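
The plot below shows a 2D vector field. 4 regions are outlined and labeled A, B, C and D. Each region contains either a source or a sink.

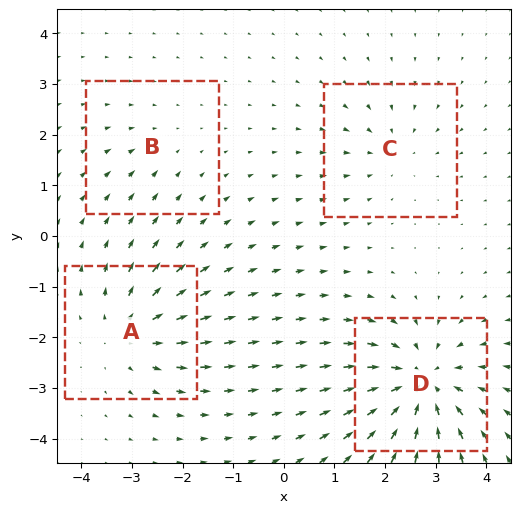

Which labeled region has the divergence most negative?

D

Divergence at each region's feature centre — A: about +5, B: about -2, C: about -3, D: about -7. Region D is most negative.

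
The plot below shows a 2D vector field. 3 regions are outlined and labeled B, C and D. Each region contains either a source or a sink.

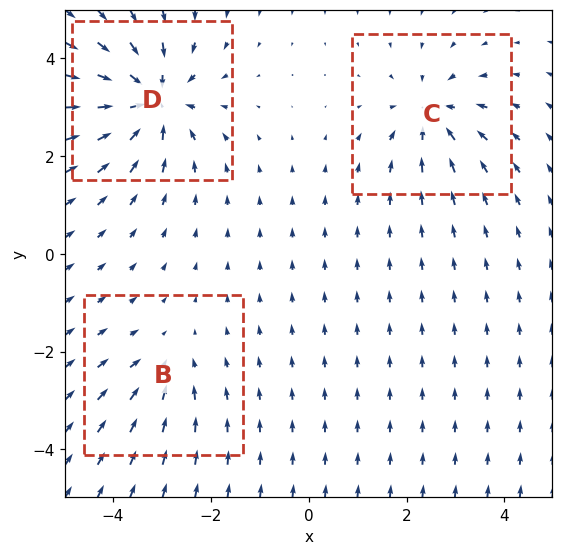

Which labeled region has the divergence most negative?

Divergence at each region's feature centre — B: about -2, C: about -4, D: about -5. Region D is most negative.

D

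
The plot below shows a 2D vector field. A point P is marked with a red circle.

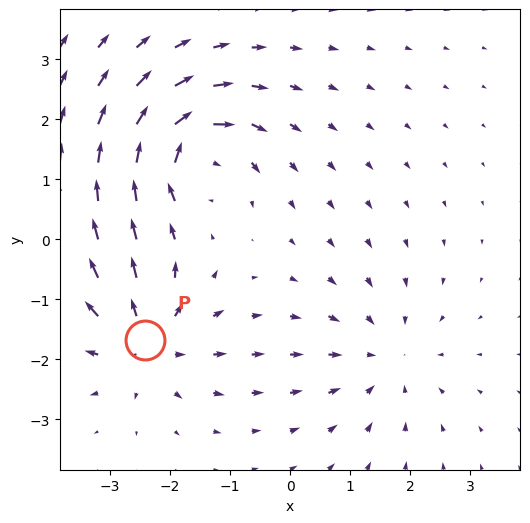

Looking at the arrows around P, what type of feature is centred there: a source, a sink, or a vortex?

source

At P (-2.4, -1.7) the arrows spread outward. Divergence about +4, curl ≈0 — positive divergence with near-zero curl is a source.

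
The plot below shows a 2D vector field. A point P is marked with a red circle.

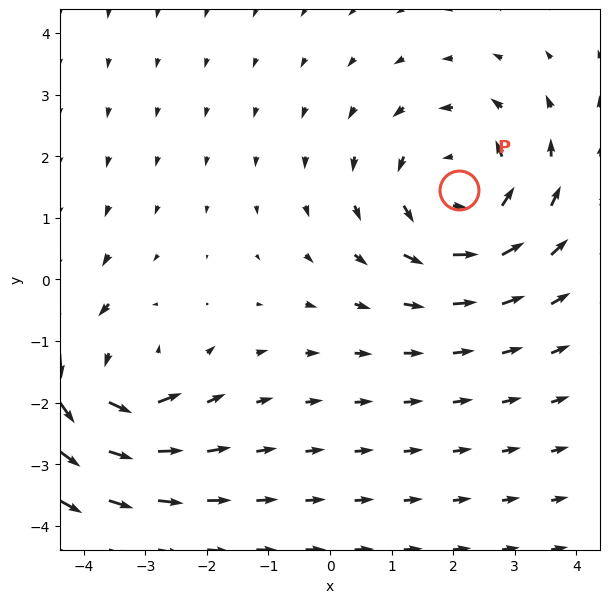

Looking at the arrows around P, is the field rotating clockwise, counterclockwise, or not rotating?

Near P at (2.1, 1.5) the arrows circulate counterclockwise. The curl (z-component) there is about +2; positive curl means counterclockwise rotation.

counterclockwise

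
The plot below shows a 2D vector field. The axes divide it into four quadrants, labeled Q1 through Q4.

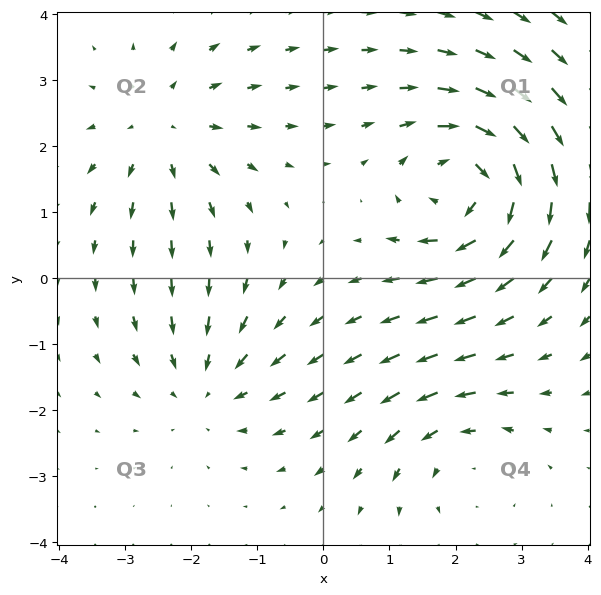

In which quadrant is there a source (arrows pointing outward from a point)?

The source sits at approximately (-2.4, 2.2), which lies in quadrant Q2. The divergence there is about +3, positive as expected for a source.

Q2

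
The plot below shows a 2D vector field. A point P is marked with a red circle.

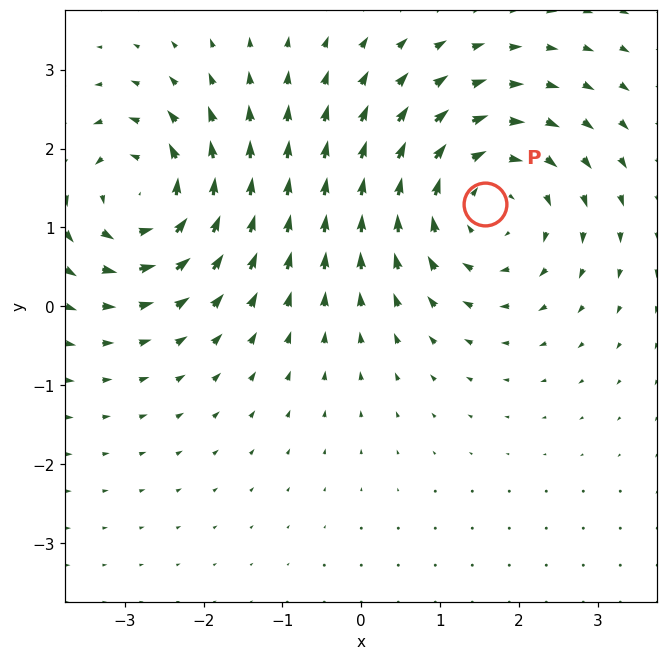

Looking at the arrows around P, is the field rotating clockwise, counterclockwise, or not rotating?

clockwise

Near P at (1.6, 1.3) the arrows circulate clockwise. The curl (z-component) there is about -3; negative curl means clockwise rotation.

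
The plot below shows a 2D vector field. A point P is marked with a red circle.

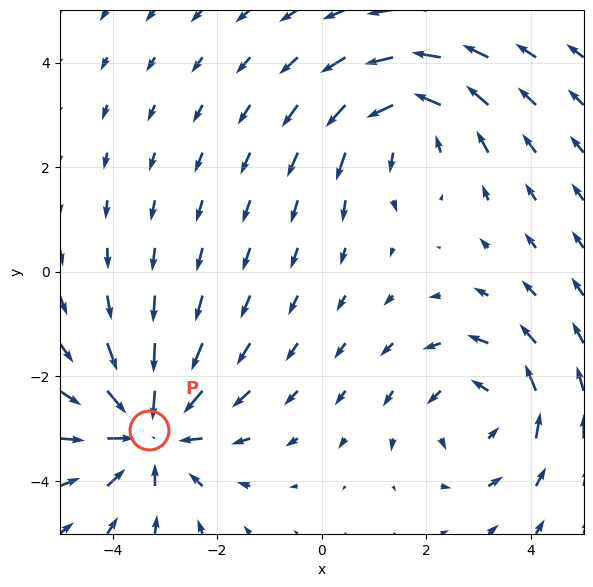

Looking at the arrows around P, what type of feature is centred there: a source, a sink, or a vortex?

sink

At P (-3.3, -3.0) the arrows converge inward. Divergence about -4, curl ≈0 — negative divergence with near-zero curl is a sink.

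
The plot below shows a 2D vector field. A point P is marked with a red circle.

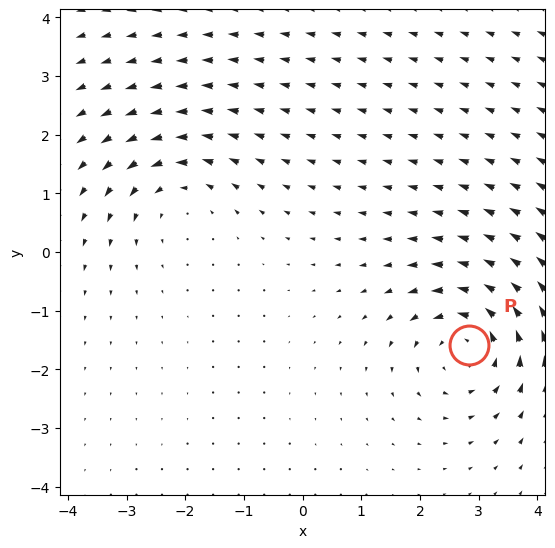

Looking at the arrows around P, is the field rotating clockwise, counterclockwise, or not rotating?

counterclockwise

Near P at (2.8, -1.6) the arrows circulate counterclockwise. The curl (z-component) there is about +4; positive curl means counterclockwise rotation.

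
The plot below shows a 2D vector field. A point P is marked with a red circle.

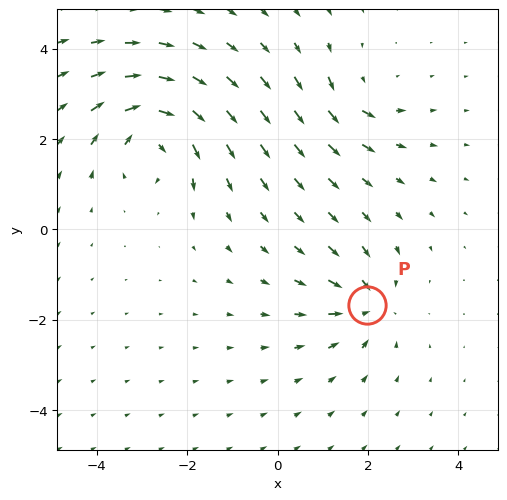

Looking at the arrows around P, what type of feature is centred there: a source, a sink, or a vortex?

sink

At P (2.0, -1.7) the arrows converge inward. Divergence about -4, curl ≈0 — negative divergence with near-zero curl is a sink.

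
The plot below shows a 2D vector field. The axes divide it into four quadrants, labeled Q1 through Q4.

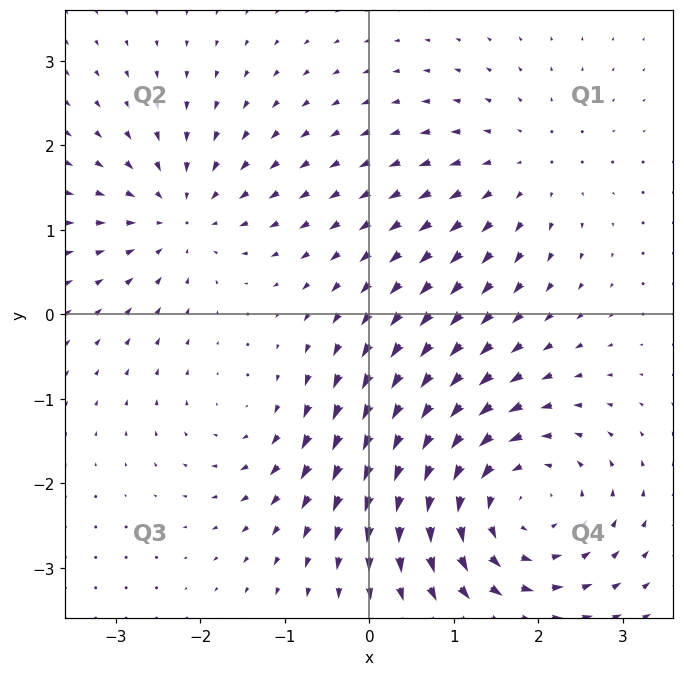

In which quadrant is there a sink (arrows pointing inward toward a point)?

Q2

The sink sits at approximately (-2.2, 1.2), which lies in quadrant Q2. The divergence there is about -3, negative as expected for a sink.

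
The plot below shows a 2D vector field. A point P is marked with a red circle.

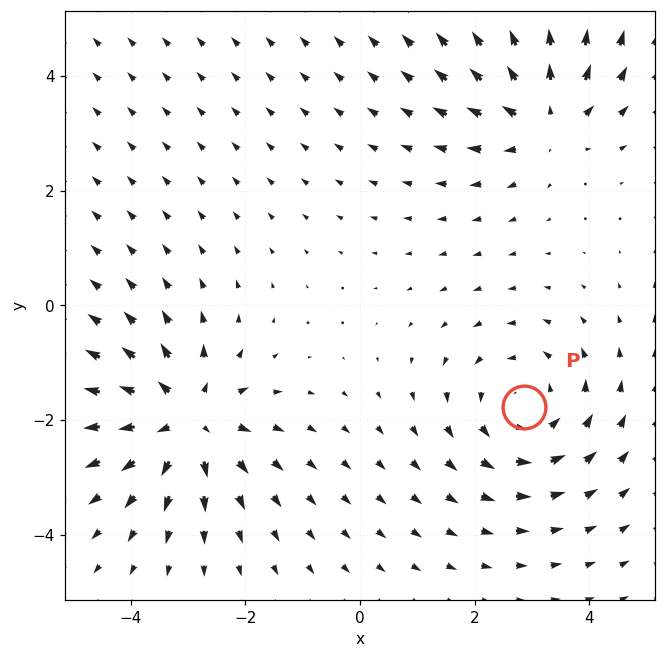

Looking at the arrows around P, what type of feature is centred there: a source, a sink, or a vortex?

vortex

At P (2.9, -1.8) the arrows circulate counterclockwise. Divergence ≈0, curl about +3 — near-zero divergence with nonzero curl is a vortex.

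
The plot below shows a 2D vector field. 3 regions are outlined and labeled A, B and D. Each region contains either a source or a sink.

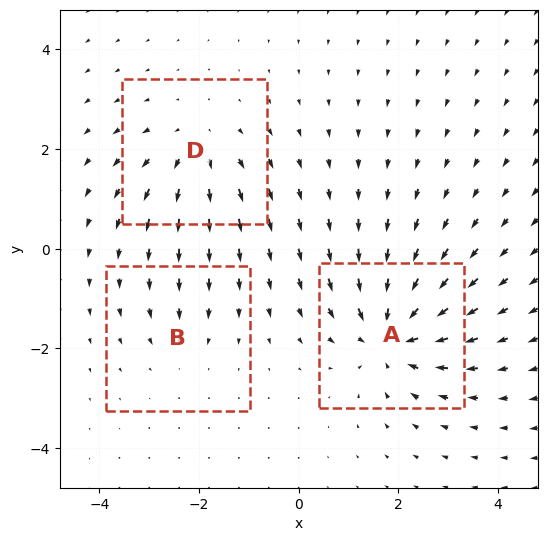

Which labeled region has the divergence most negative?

A

Divergence at each region's feature centre — A: about -5, B: about -2, D: about +3. Region A is most negative.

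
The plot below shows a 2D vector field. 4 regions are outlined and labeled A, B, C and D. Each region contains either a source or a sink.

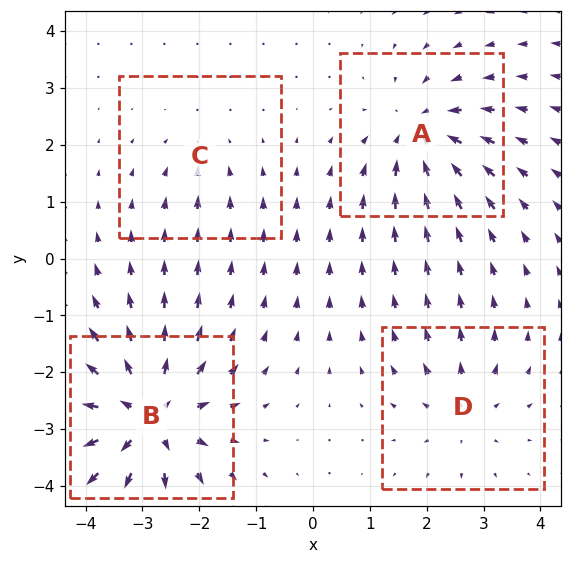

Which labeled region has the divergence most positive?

B

Divergence at each region's feature centre — A: about -5, B: about +7, C: about -2, D: about +3. Region B is most positive.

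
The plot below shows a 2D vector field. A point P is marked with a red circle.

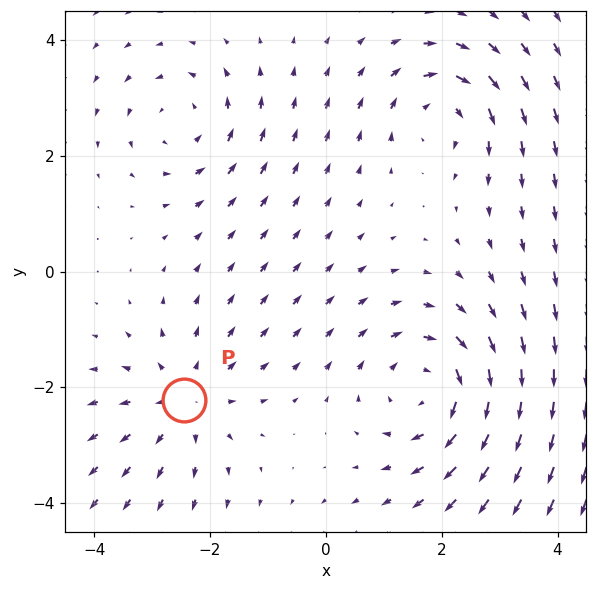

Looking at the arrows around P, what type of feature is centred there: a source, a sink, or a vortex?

source

At P (-2.5, -2.2) the arrows spread outward. Divergence about +3, curl ≈0 — positive divergence with near-zero curl is a source.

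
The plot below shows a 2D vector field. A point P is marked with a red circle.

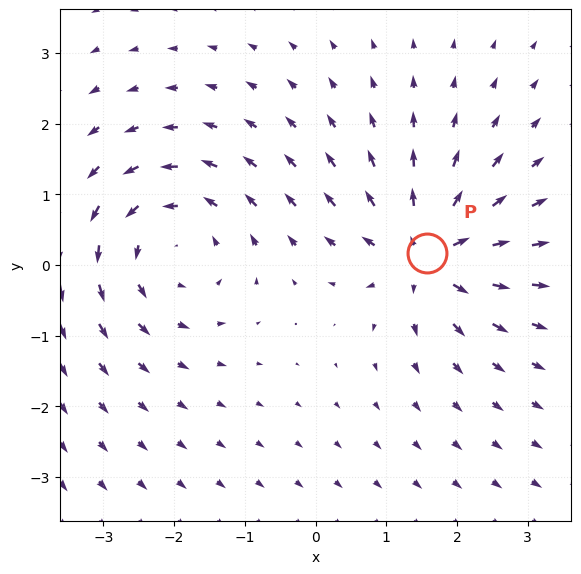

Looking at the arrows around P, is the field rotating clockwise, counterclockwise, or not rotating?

not rotating

Near P at (1.6, 0.2) the arrows show no circulation. The curl there is ≈0.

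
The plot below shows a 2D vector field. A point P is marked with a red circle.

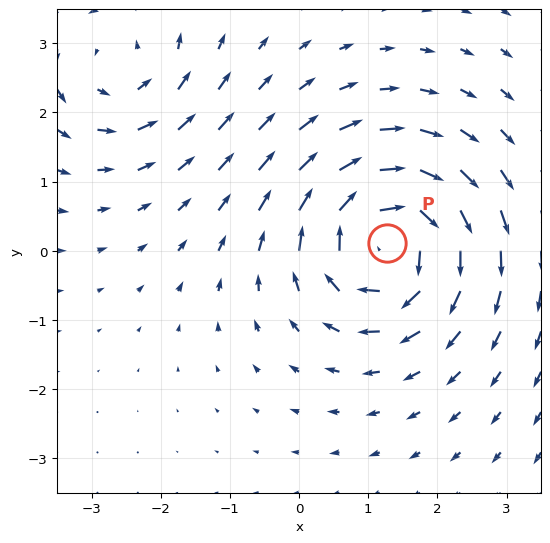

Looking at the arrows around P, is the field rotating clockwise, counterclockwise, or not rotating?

clockwise

Near P at (1.3, 0.1) the arrows circulate clockwise. The curl (z-component) there is about -5; negative curl means clockwise rotation.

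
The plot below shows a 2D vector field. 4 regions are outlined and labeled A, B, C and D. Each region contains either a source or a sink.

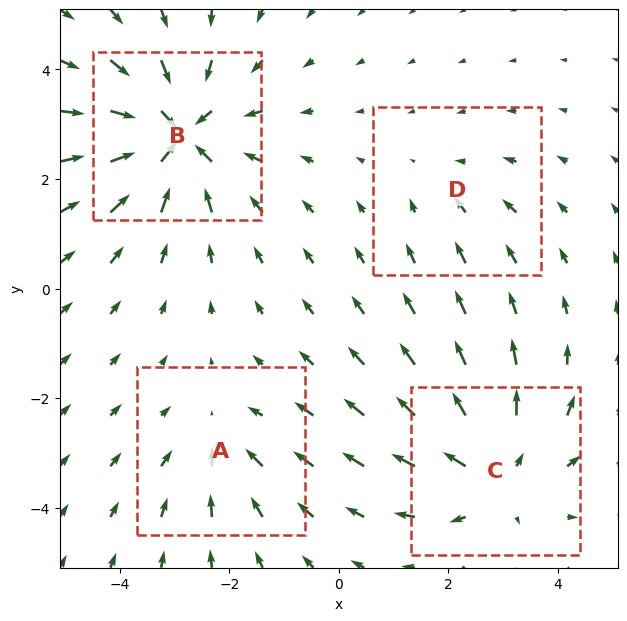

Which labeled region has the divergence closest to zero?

D

Divergence at each region's feature centre — A: about -3, B: about -6, C: about +4, D: about -2. Region D is closest to zero.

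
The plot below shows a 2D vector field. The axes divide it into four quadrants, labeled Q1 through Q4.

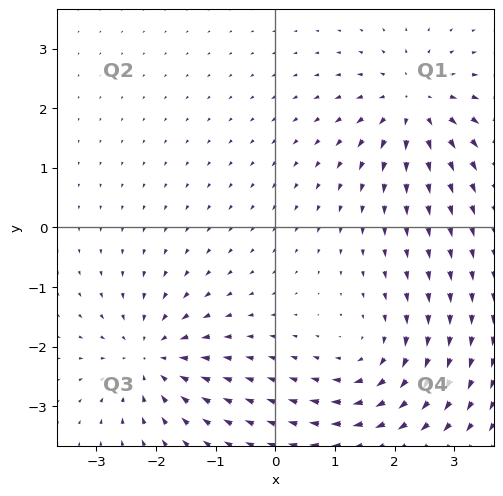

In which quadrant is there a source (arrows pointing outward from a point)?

Q1

The source sits at approximately (2.3, 2.1), which lies in quadrant Q1. The divergence there is about +6, positive as expected for a source.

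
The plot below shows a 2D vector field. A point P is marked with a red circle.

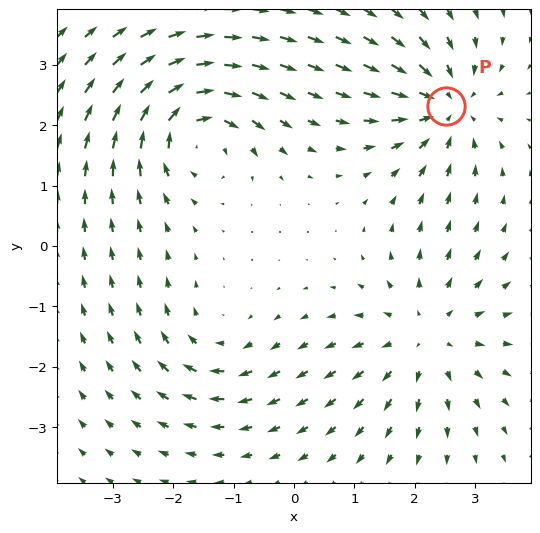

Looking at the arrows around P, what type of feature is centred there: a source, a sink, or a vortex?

sink

At P (2.5, 2.3) the arrows converge inward. Divergence about -6, curl ≈0 — negative divergence with near-zero curl is a sink.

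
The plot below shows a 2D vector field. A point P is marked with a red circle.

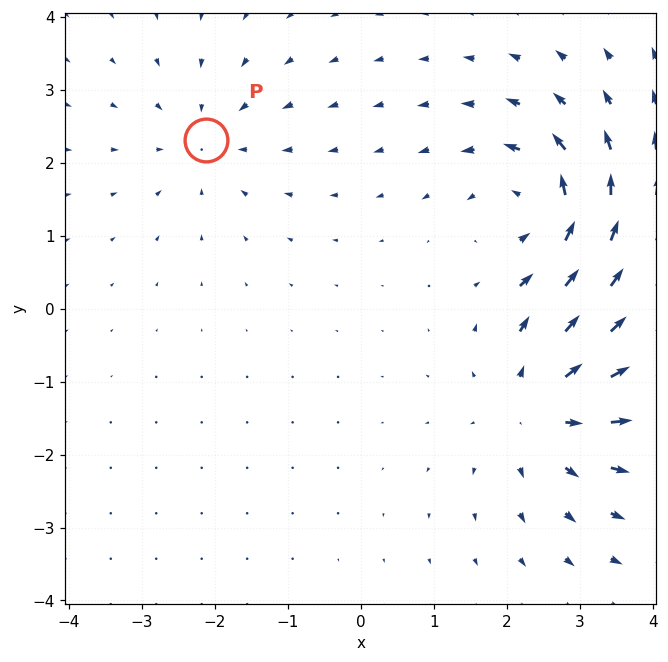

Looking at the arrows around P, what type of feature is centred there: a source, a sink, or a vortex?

At P (-2.1, 2.3) the arrows converge inward. Divergence about -3, curl ≈0 — negative divergence with near-zero curl is a sink.

sink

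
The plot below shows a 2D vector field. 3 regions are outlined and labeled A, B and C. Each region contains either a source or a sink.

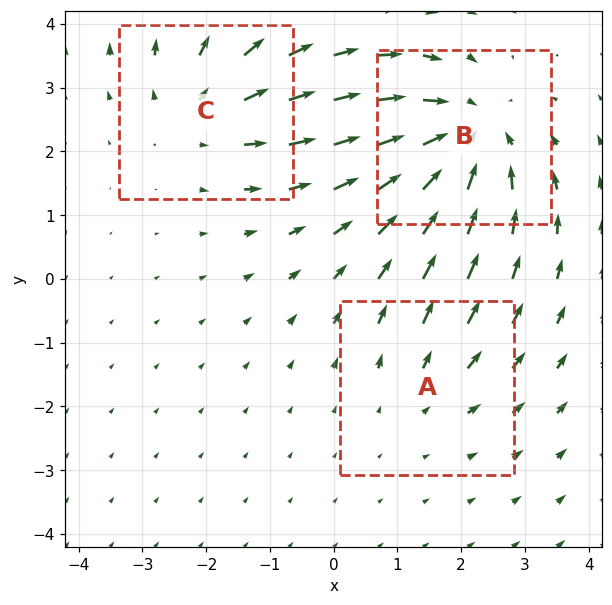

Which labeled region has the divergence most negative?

Divergence at each region's feature centre — A: about +2, B: about -4, C: about +3. Region B is most negative.

B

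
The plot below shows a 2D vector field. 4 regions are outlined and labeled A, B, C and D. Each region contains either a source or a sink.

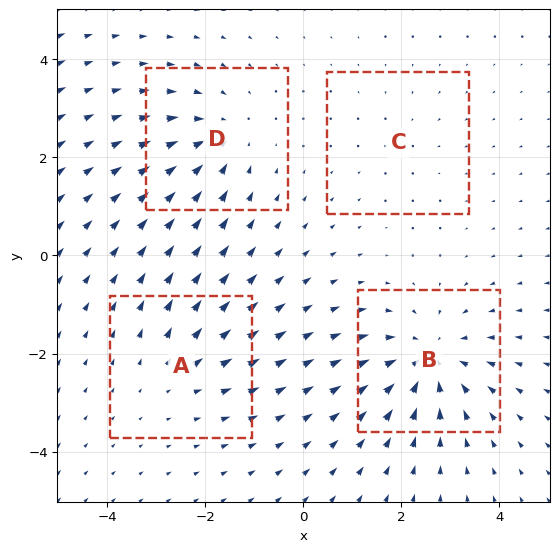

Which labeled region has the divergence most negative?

B

Divergence at each region's feature centre — A: about +3, B: about -6, C: about -2, D: about -4. Region B is most negative.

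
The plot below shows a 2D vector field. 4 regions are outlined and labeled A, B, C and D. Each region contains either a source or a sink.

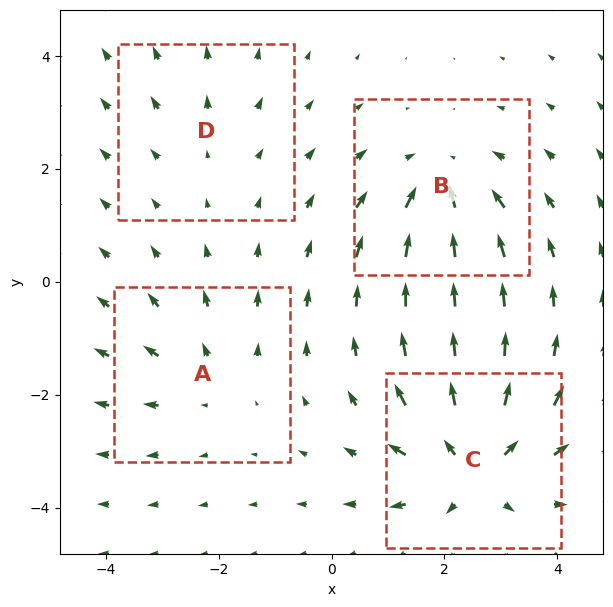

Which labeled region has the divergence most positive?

Divergence at each region's feature centre — A: about +3, B: about -4, C: about +6, D: about +2. Region C is most positive.

C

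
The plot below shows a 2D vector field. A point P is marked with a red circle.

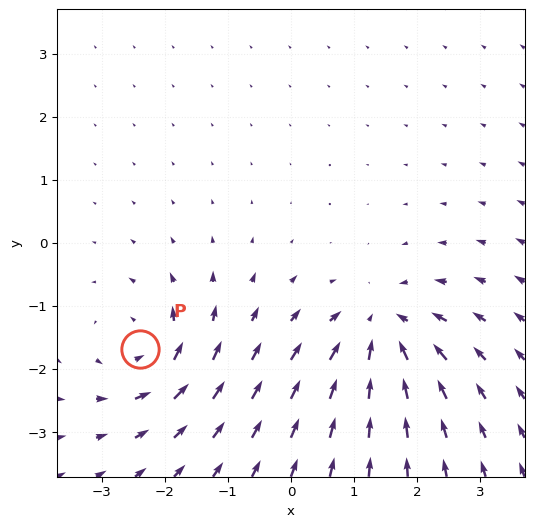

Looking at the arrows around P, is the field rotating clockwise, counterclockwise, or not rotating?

Near P at (-2.4, -1.7) the arrows circulate counterclockwise. The curl (z-component) there is about +5; positive curl means counterclockwise rotation.

counterclockwise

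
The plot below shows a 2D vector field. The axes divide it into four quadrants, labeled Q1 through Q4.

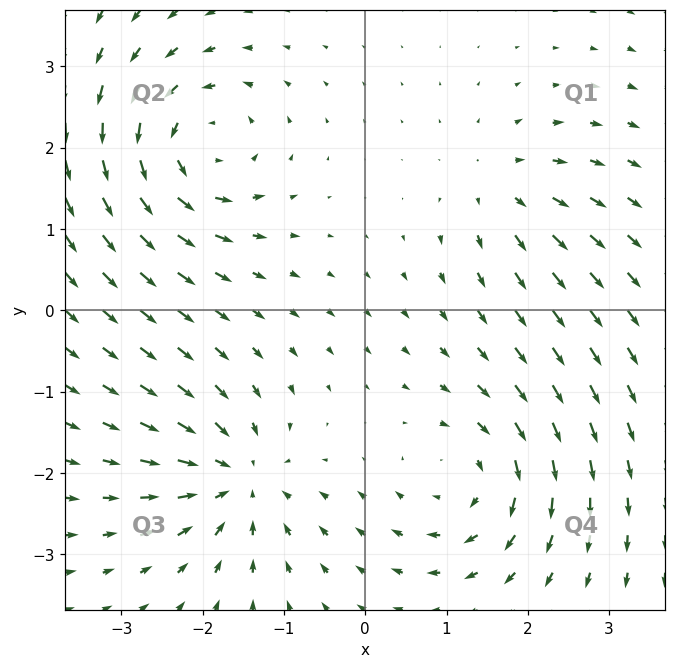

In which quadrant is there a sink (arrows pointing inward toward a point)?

Q3

The sink sits at approximately (-1.6, -2.1), which lies in quadrant Q3. The divergence there is about -6, negative as expected for a sink.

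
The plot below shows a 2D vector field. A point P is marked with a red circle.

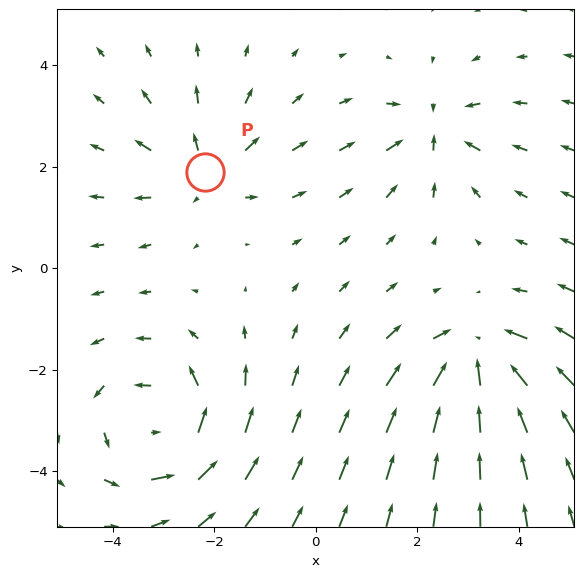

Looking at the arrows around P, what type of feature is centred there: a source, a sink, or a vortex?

source

At P (-2.2, 1.9) the arrows spread outward. Divergence about +4, curl ≈0 — positive divergence with near-zero curl is a source.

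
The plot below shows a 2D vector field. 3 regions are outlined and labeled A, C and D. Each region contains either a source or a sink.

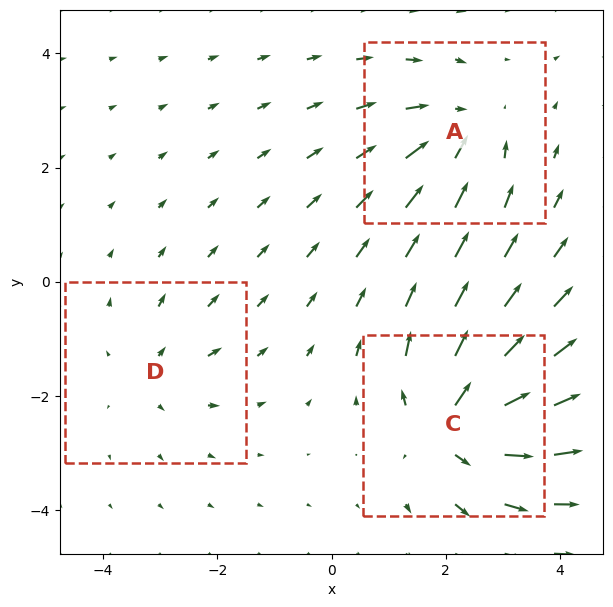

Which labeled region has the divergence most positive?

C

Divergence at each region's feature centre — A: about -4, C: about +6, D: about +3. Region C is most positive.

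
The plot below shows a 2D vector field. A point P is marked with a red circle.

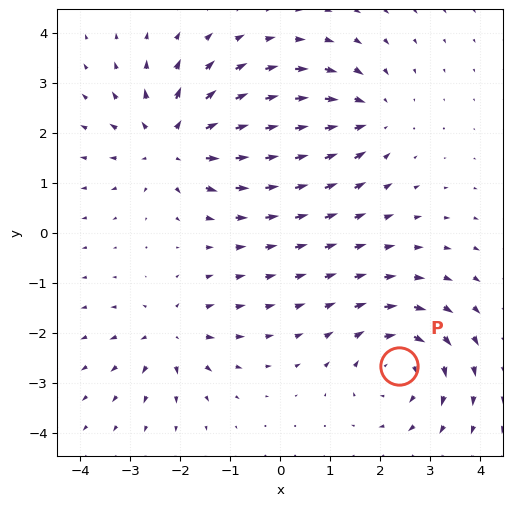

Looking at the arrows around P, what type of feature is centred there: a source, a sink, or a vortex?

vortex

At P (2.4, -2.7) the arrows circulate clockwise. Divergence ≈0, curl about -4 — near-zero divergence with nonzero curl is a vortex.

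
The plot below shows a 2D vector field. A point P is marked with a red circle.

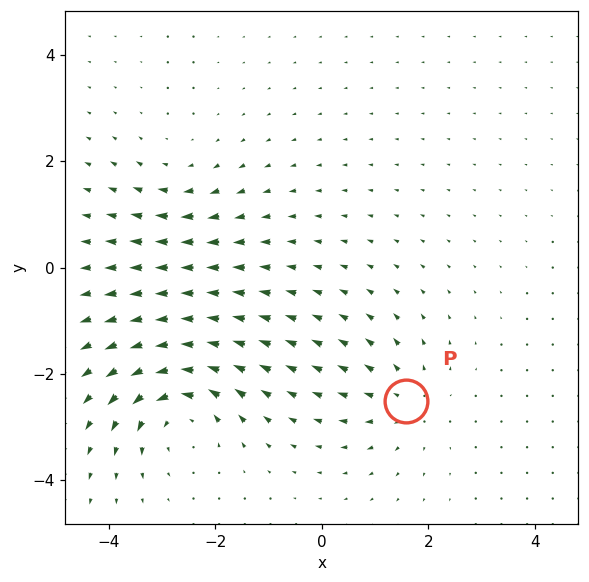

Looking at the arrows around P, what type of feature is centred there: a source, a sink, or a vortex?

source

At P (1.6, -2.5) the arrows spread outward. Divergence about +3, curl ≈0 — positive divergence with near-zero curl is a source.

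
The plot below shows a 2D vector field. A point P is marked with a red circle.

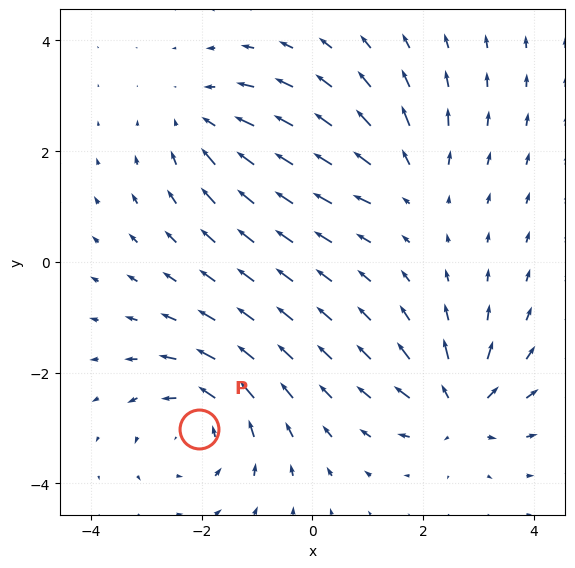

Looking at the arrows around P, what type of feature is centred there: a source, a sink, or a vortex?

vortex

At P (-2.1, -3.0) the arrows circulate counterclockwise. Divergence ≈0, curl about +4 — near-zero divergence with nonzero curl is a vortex.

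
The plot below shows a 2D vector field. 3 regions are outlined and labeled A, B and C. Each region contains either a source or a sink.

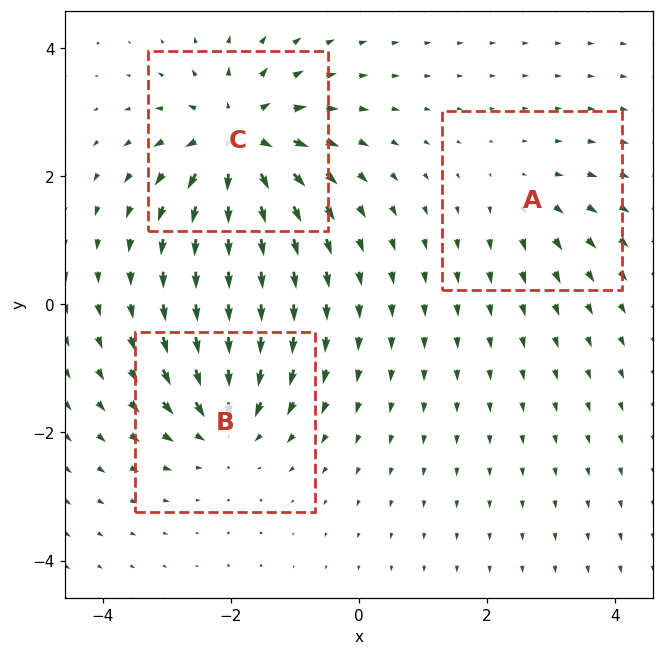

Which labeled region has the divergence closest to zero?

A

Divergence at each region's feature centre — A: about +2, B: about -4, C: about +6. Region A is closest to zero.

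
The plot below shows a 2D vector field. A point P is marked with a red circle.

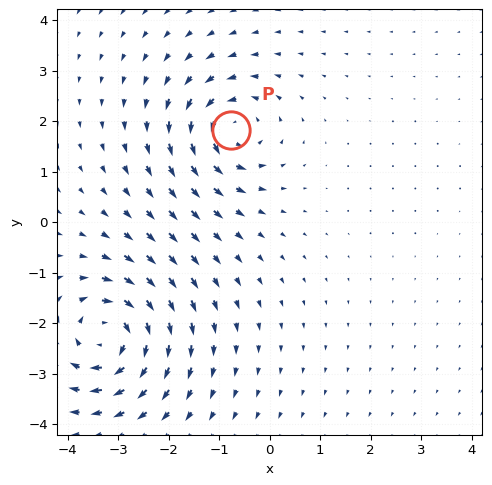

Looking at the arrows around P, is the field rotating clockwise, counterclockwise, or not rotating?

counterclockwise

Near P at (-0.8, 1.8) the arrows circulate counterclockwise. The curl (z-component) there is about +5; positive curl means counterclockwise rotation.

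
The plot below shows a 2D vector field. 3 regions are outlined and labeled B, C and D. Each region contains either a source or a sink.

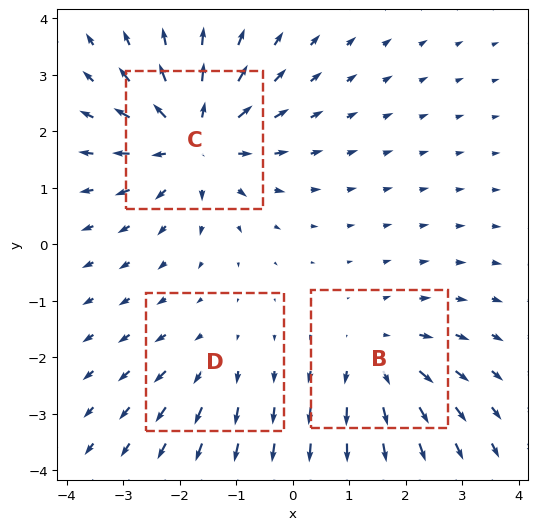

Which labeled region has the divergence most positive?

Divergence at each region's feature centre — B: about +3, C: about +5, D: about +2. Region C is most positive.

C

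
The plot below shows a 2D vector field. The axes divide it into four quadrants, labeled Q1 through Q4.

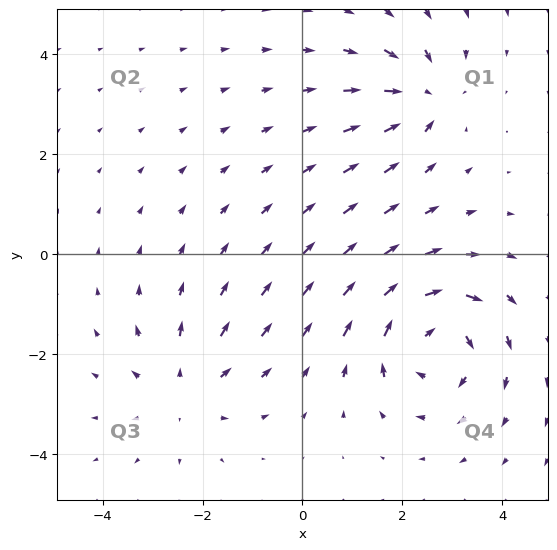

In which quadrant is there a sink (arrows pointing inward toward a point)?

The sink sits at approximately (2.4, 3.2), which lies in quadrant Q1. The divergence there is about -4, negative as expected for a sink.

Q1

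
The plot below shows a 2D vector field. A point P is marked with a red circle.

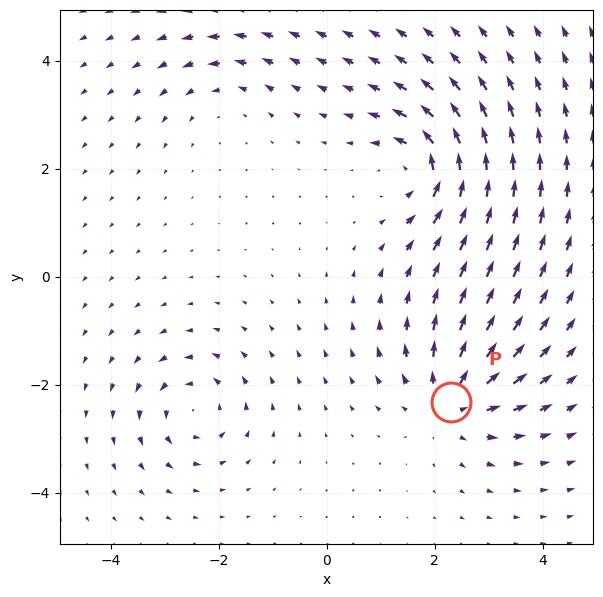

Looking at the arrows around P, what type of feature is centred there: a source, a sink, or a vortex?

source

At P (2.3, -2.3) the arrows spread outward. Divergence about +5, curl ≈0 — positive divergence with near-zero curl is a source.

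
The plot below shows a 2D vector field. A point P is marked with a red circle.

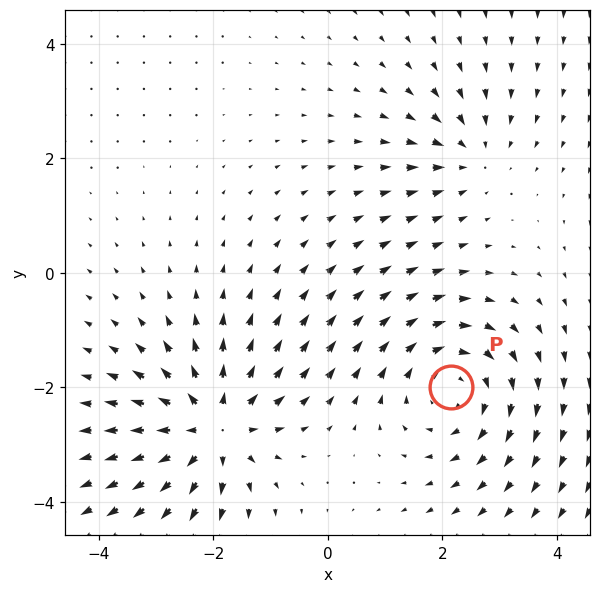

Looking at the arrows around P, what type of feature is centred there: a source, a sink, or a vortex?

vortex

At P (2.2, -2.0) the arrows circulate clockwise. Divergence ≈0, curl about -4 — near-zero divergence with nonzero curl is a vortex.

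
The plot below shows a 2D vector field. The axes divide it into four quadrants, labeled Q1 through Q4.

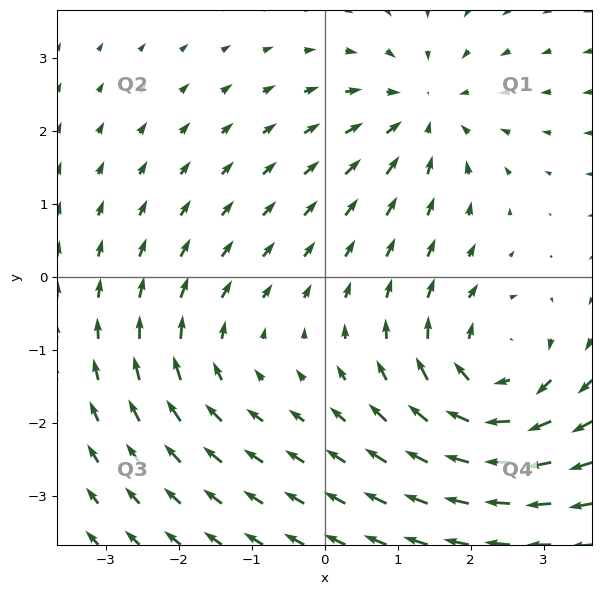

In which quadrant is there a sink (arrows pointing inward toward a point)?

Q1

The sink sits at approximately (1.4, 2.3), which lies in quadrant Q1. The divergence there is about -4, negative as expected for a sink.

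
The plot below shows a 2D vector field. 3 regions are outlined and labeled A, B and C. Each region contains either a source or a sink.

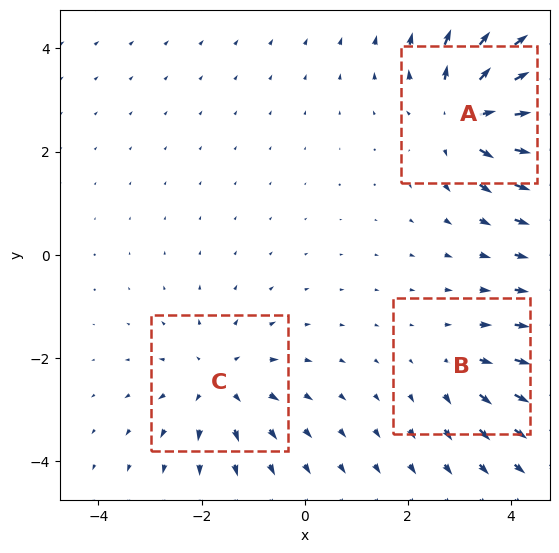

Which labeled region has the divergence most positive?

Divergence at each region's feature centre — A: about +5, B: about +2, C: about +3. Region A is most positive.

A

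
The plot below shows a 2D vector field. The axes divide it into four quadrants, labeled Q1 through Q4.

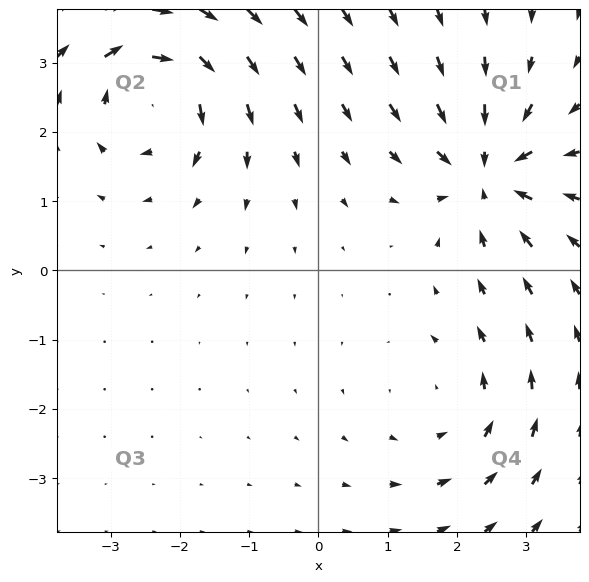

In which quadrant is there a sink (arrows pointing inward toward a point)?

The sink sits at approximately (2.5, 1.4), which lies in quadrant Q1. The divergence there is about -6, negative as expected for a sink.

Q1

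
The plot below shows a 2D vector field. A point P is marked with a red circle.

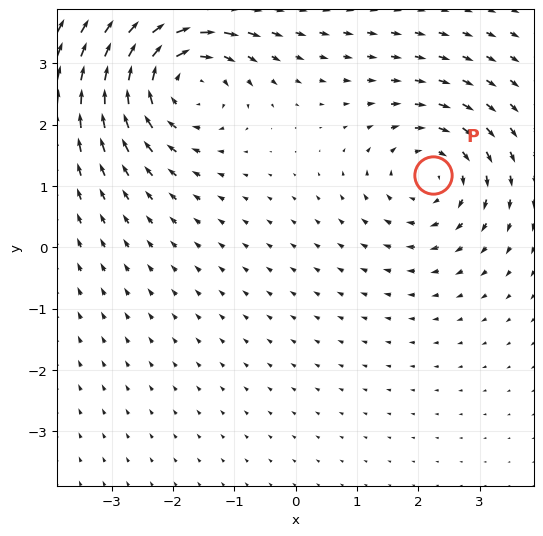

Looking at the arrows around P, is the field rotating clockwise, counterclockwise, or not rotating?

clockwise

Near P at (2.2, 1.2) the arrows circulate clockwise. The curl (z-component) there is about -4; negative curl means clockwise rotation.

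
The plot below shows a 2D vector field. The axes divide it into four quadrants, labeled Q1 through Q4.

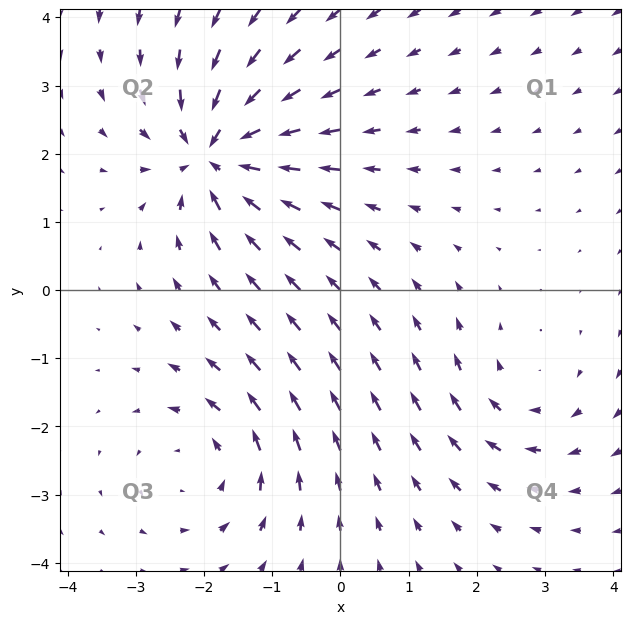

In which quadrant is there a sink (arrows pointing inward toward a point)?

Q2

The sink sits at approximately (-1.8, 2.0), which lies in quadrant Q2. The divergence there is about -6, negative as expected for a sink.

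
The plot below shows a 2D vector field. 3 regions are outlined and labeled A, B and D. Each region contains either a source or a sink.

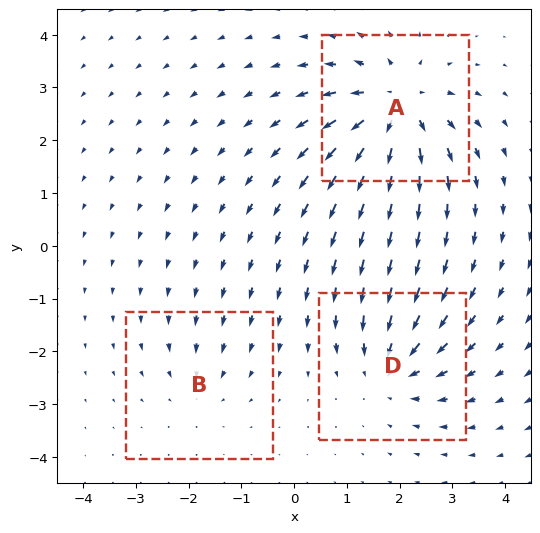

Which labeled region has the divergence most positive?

Divergence at each region's feature centre — A: about +6, B: about -2, D: about -4. Region A is most positive.

A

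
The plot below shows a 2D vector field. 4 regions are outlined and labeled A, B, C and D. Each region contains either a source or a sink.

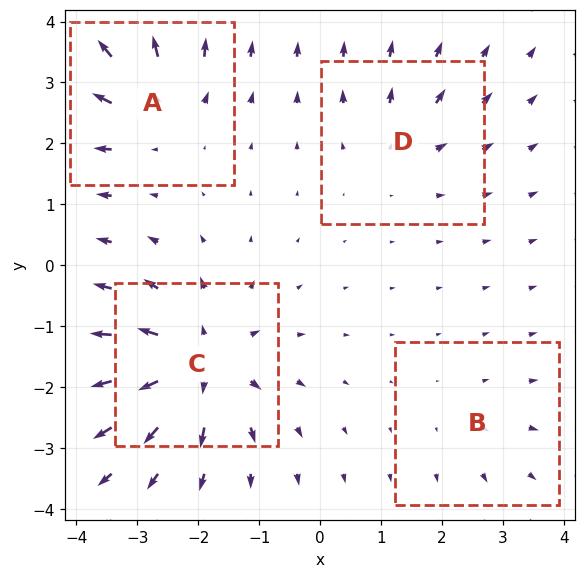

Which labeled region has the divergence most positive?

C

Divergence at each region's feature centre — A: about +6, B: about +2, C: about +8, D: about +3. Region C is most positive.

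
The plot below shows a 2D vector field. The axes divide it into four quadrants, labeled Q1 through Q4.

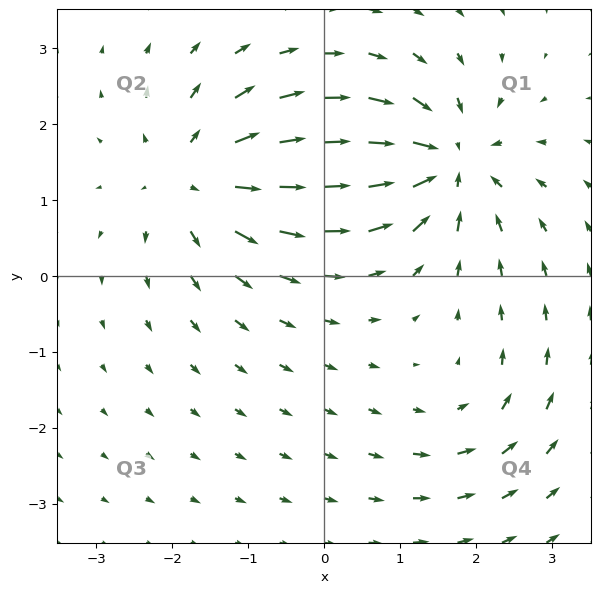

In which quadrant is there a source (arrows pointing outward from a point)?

Q2

The source sits at approximately (-1.7, 1.3), which lies in quadrant Q2. The divergence there is about +5, positive as expected for a source.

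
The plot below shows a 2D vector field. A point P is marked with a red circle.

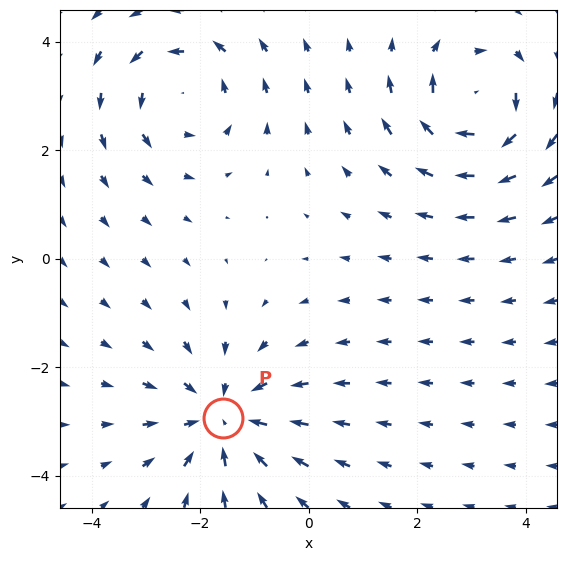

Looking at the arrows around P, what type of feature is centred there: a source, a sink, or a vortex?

sink

At P (-1.6, -2.9) the arrows converge inward. Divergence about -4, curl ≈0 — negative divergence with near-zero curl is a sink.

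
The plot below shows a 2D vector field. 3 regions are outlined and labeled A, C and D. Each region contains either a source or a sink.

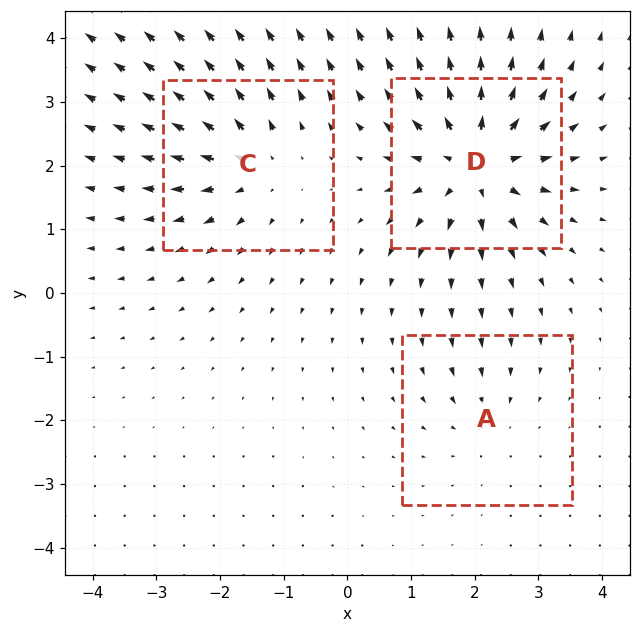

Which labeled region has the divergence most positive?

D

Divergence at each region's feature centre — A: about -2, C: about +4, D: about +6. Region D is most positive.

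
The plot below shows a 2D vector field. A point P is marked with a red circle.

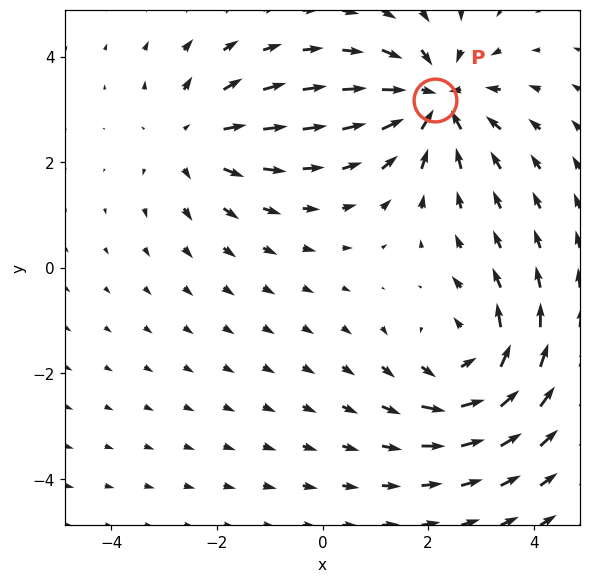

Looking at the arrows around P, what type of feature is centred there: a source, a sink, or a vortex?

At P (2.1, 3.2) the arrows converge inward. Divergence about -4, curl ≈0 — negative divergence with near-zero curl is a sink.

sink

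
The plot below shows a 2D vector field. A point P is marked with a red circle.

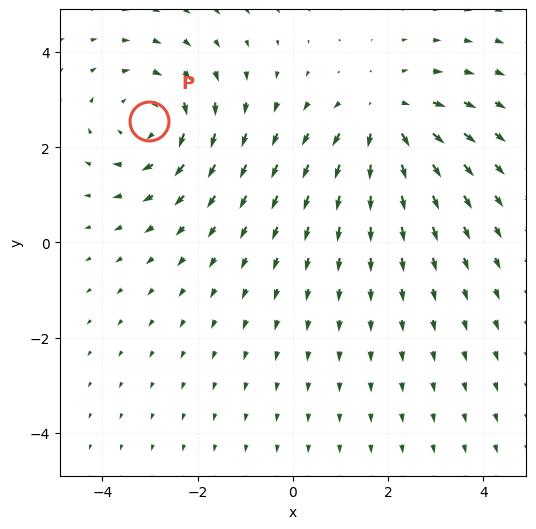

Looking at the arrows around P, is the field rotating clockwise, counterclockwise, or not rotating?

Near P at (-3.0, 2.6) the arrows circulate clockwise. The curl (z-component) there is about -3; negative curl means clockwise rotation.

clockwise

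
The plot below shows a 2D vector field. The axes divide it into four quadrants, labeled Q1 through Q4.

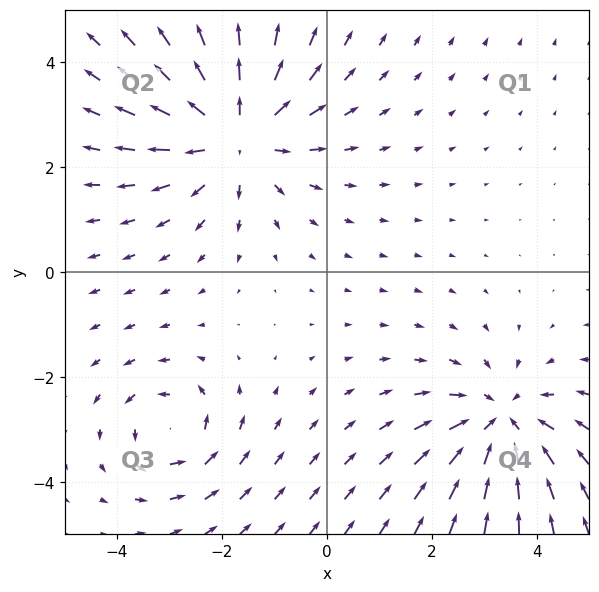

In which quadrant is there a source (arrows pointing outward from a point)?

The source sits at approximately (-1.7, 2.6), which lies in quadrant Q2. The divergence there is about +4, positive as expected for a source.

Q2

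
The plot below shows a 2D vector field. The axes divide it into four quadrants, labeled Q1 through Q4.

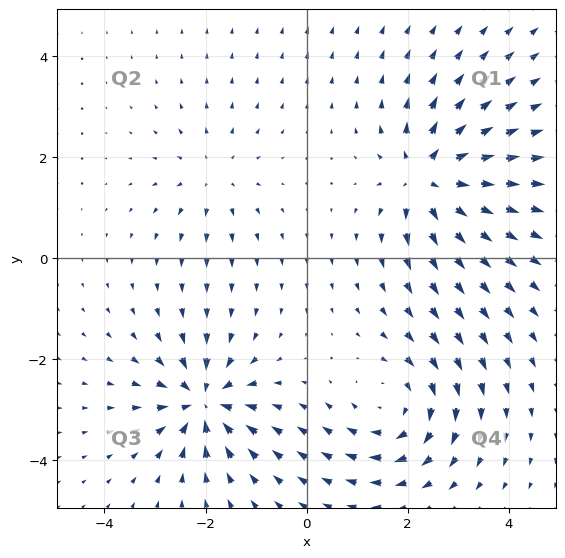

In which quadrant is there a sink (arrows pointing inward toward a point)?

The sink sits at approximately (-2.0, -2.9), which lies in quadrant Q3. The divergence there is about -7, negative as expected for a sink.

Q3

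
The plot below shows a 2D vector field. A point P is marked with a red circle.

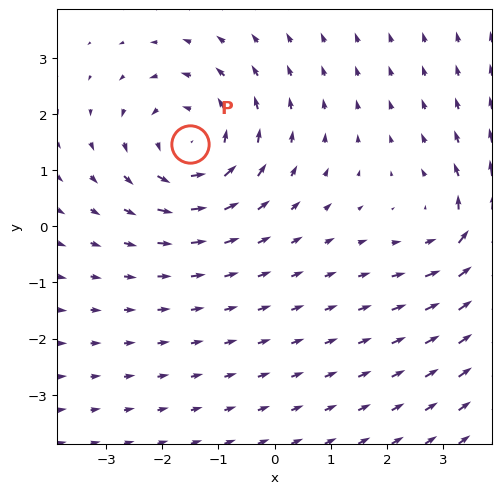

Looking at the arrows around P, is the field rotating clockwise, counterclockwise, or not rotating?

Near P at (-1.5, 1.5) the arrows circulate counterclockwise. The curl (z-component) there is about +4; positive curl means counterclockwise rotation.

counterclockwise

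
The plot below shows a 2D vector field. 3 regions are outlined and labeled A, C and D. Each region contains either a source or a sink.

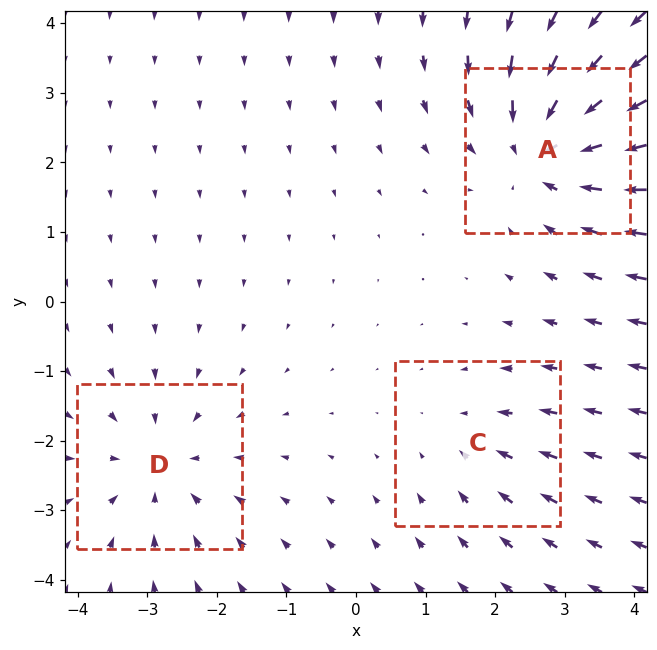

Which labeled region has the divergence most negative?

Divergence at each region's feature centre — A: about -5, C: about -2, D: about -3. Region A is most negative.

A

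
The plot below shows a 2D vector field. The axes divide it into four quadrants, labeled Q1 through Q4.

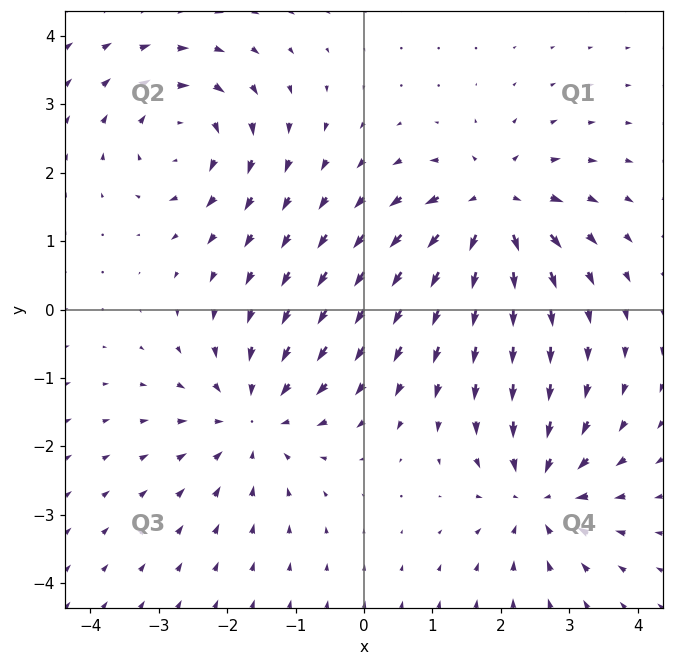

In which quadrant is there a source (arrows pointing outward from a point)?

Q1

The source sits at approximately (1.9, 1.5), which lies in quadrant Q1. The divergence there is about +6, positive as expected for a source.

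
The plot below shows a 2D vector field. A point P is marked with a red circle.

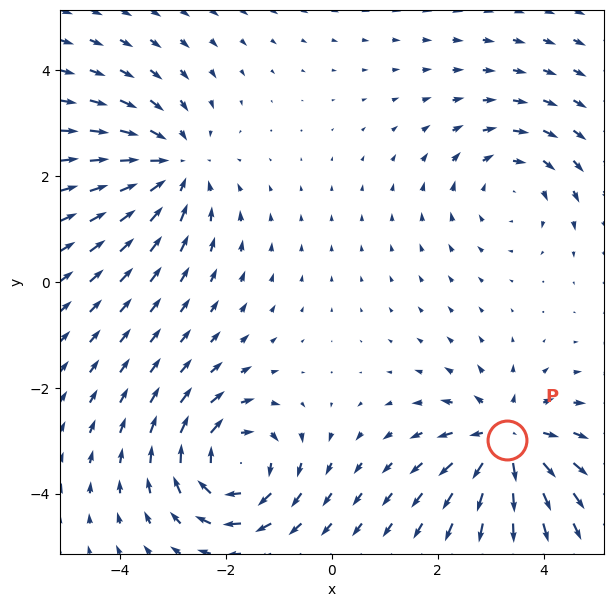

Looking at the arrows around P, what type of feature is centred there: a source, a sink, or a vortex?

source

At P (3.3, -3.0) the arrows spread outward. Divergence about +5, curl ≈0 — positive divergence with near-zero curl is a source.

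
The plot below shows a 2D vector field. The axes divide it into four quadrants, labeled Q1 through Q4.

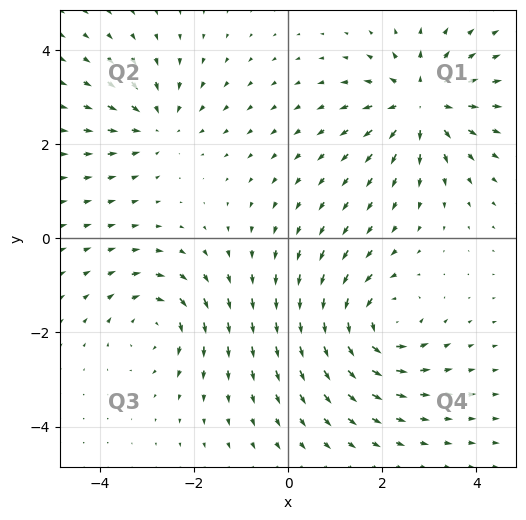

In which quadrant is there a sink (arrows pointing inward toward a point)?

The sink sits at approximately (-2.8, 2.4), which lies in quadrant Q2. The divergence there is about -3, negative as expected for a sink.

Q2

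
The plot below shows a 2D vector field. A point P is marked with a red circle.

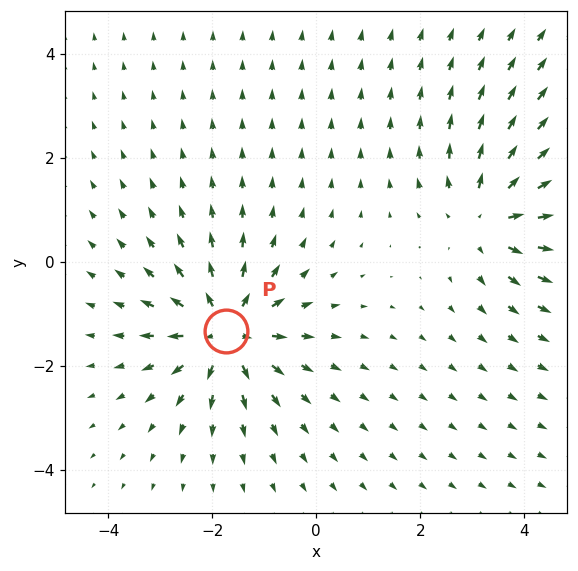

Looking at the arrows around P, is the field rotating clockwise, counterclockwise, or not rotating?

not rotating

Near P at (-1.7, -1.3) the arrows show no circulation. The curl there is ≈0.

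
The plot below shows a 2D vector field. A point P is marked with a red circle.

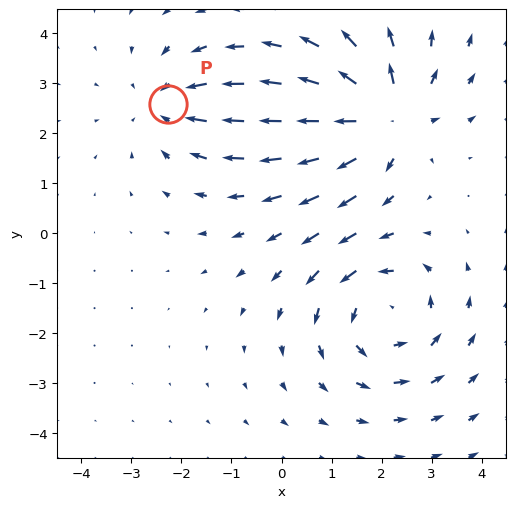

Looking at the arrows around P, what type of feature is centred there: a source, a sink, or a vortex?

sink

At P (-2.3, 2.6) the arrows converge inward. Divergence about -3, curl ≈0 — negative divergence with near-zero curl is a sink.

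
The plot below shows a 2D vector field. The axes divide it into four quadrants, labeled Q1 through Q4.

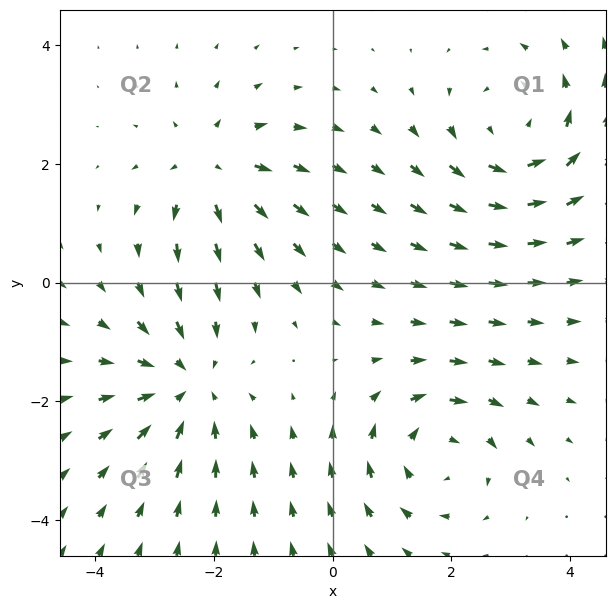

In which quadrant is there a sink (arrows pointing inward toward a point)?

Q3

The sink sits at approximately (-2.4, -1.7), which lies in quadrant Q3. The divergence there is about -4, negative as expected for a sink.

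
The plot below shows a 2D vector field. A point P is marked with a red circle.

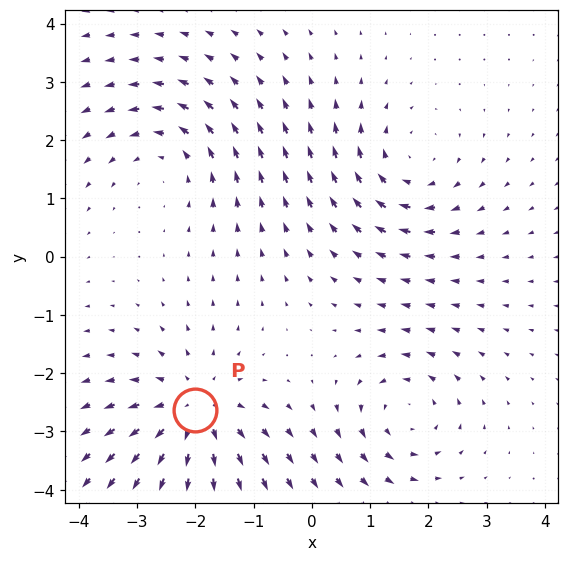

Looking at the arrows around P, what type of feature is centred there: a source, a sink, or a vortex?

source

At P (-2.0, -2.6) the arrows spread outward. Divergence about +4, curl ≈0 — positive divergence with near-zero curl is a source.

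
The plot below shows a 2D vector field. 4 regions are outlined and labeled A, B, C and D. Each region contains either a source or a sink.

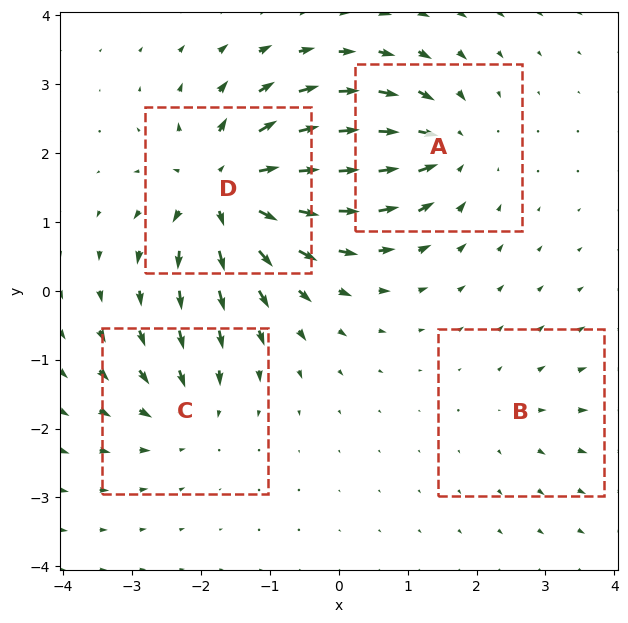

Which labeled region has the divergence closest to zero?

Divergence at each region's feature centre — A: about -6, B: about +2, C: about -4, D: about +9. Region B is closest to zero.

B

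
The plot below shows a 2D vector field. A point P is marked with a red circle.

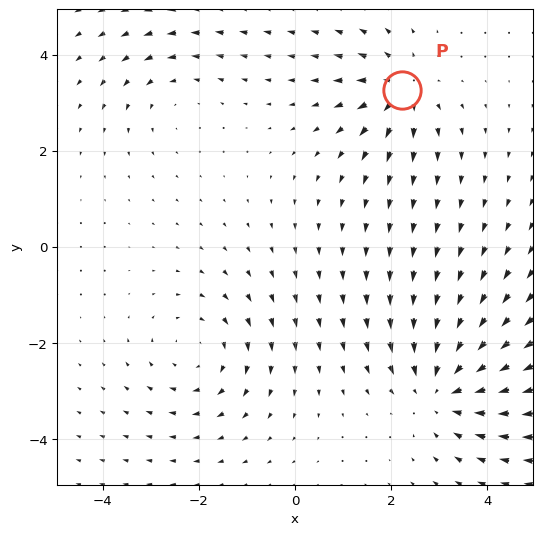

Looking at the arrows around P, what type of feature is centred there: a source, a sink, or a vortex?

At P (2.2, 3.3) the arrows spread outward. Divergence about +4, curl ≈0 — positive divergence with near-zero curl is a source.

source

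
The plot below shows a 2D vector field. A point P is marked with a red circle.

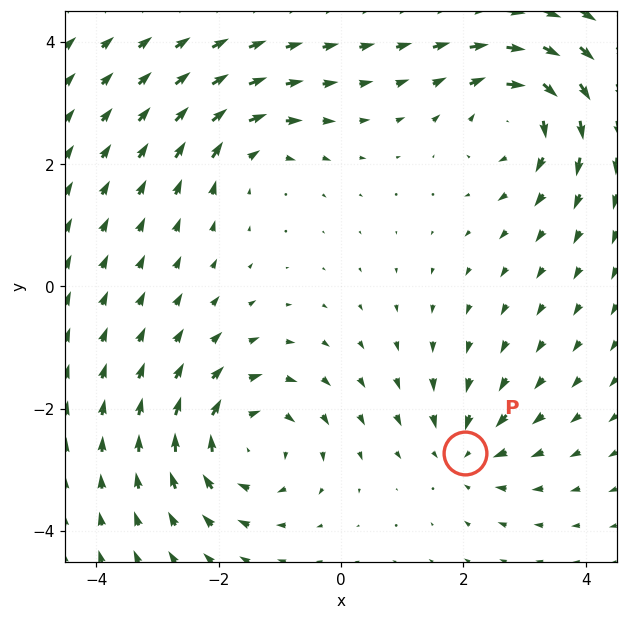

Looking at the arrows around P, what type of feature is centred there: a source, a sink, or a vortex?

sink

At P (2.0, -2.7) the arrows converge inward. Divergence about -4, curl ≈0 — negative divergence with near-zero curl is a sink.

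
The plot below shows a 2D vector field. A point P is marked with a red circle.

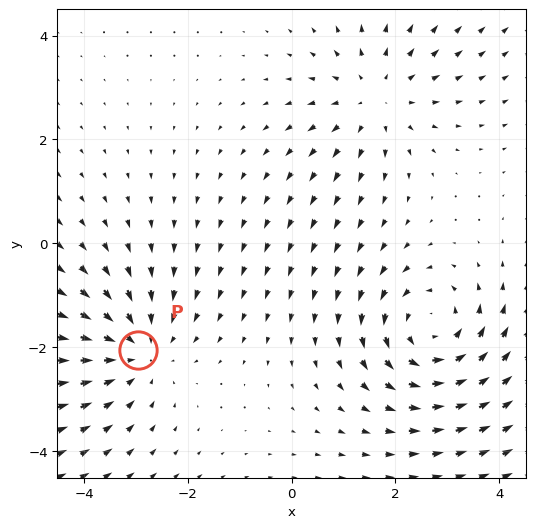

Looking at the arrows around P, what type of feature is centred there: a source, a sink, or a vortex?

sink

At P (-3.0, -2.1) the arrows converge inward. Divergence about -2, curl ≈0 — negative divergence with near-zero curl is a sink.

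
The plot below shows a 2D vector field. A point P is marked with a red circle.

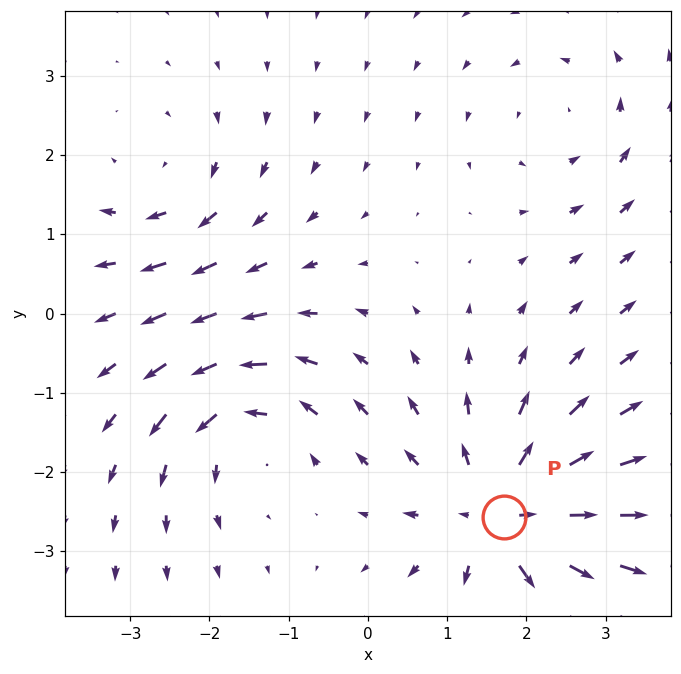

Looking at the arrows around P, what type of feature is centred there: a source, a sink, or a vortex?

source

At P (1.7, -2.6) the arrows spread outward. Divergence about +5, curl ≈0 — positive divergence with near-zero curl is a source.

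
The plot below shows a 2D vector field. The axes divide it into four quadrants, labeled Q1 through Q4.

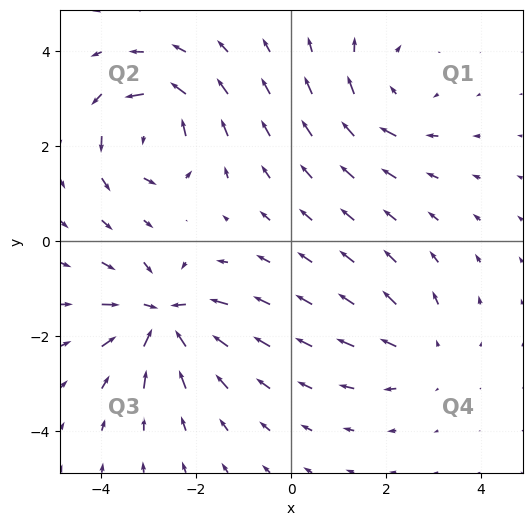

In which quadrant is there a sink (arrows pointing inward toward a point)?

The sink sits at approximately (-2.7, -1.6), which lies in quadrant Q3. The divergence there is about -7, negative as expected for a sink.

Q3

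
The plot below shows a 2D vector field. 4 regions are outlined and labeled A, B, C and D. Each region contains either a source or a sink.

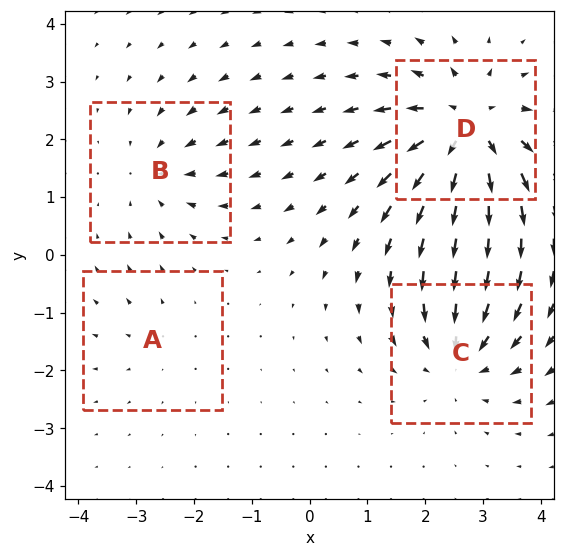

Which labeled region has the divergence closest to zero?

A

Divergence at each region's feature centre — A: about +2, B: about -3, C: about -5, D: about +7. Region A is closest to zero.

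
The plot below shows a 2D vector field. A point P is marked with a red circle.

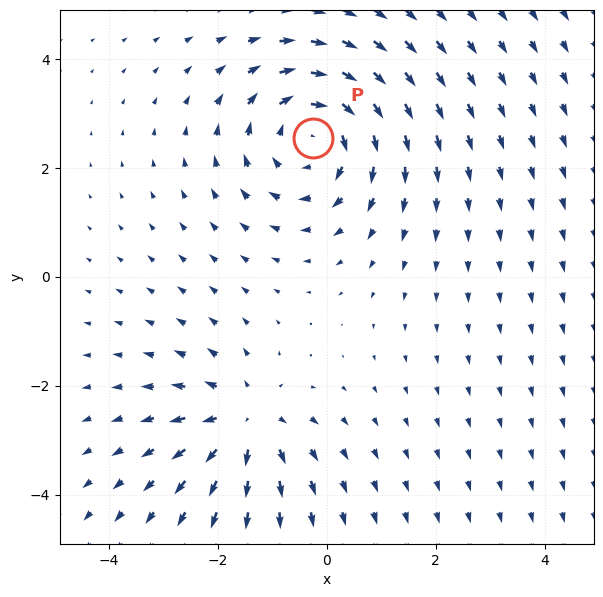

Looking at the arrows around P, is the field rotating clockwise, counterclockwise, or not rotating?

Near P at (-0.3, 2.5) the arrows circulate clockwise. The curl (z-component) there is about -4; negative curl means clockwise rotation.

clockwise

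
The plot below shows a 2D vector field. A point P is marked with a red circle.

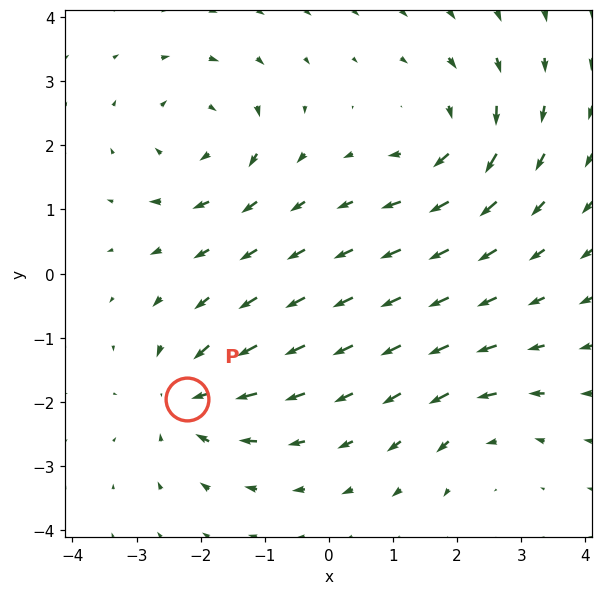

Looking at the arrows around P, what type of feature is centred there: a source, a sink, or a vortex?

At P (-2.2, -2.0) the arrows converge inward. Divergence about -5, curl ≈0 — negative divergence with near-zero curl is a sink.

sink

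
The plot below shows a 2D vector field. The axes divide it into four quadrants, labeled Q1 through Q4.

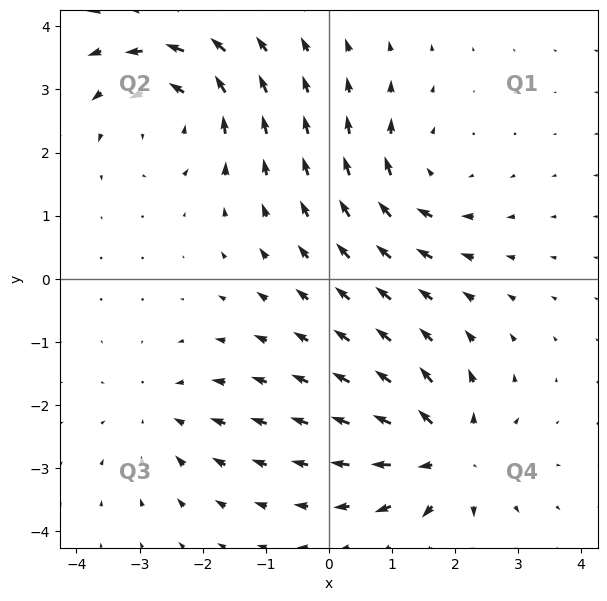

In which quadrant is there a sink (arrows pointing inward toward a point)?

The sink sits at approximately (-2.6, -2.2), which lies in quadrant Q3. The divergence there is about -3, negative as expected for a sink.

Q3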